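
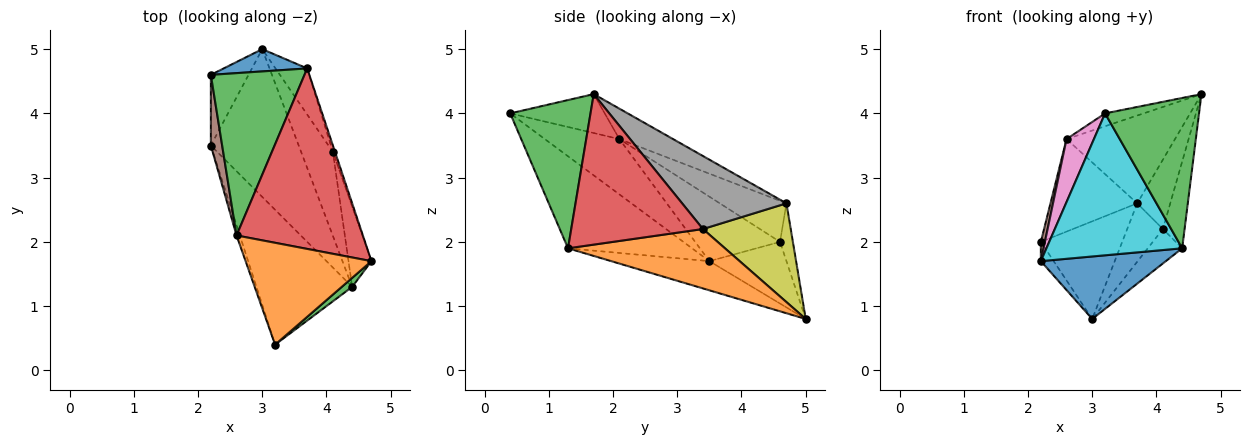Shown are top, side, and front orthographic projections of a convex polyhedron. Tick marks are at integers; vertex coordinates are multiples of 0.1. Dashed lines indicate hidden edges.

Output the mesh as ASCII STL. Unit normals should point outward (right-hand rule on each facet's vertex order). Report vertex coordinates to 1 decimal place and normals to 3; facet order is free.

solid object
 facet normal -0.152 0.964 0.220
  outer loop
   vertex 3.7 4.7 2.6
   vertex 3.0 5.0 0.8
   vertex 2.2 4.6 2.0
  endloop
 endfacet
 facet normal -0.293 0.120 0.948
  outer loop
   vertex 2.6 2.1 3.6
   vertex 3.2 0.4 4.0
   vertex 4.7 1.7 4.3
  endloop
 endfacet
 facet normal -0.356 0.463 0.812
  outer loop
   vertex 2.6 2.1 3.6
   vertex 3.7 4.7 2.6
   vertex 2.2 4.6 2.0
  endloop
 endfacet
 facet normal -0.212 0.428 0.879
  outer loop
   vertex 2.6 2.1 3.6
   vertex 4.7 1.7 4.3
   vertex 3.7 4.7 2.6
  endloop
 endfacet
 facet normal -0.845 0.141 -0.516
  outer loop
   vertex 2.2 3.5 1.7
   vertex 2.2 4.6 2.0
   vertex 3.0 5.0 0.8
  endloop
 endfacet
 facet normal -0.984 -0.047 0.172
  outer loop
   vertex 2.2 3.5 1.7
   vertex 2.6 2.1 3.6
   vertex 2.2 4.6 2.0
  endloop
 endfacet
 facet normal -0.937 -0.344 -0.056
  outer loop
   vertex 2.2 3.5 1.7
   vertex 3.2 0.4 4.0
   vertex 2.6 2.1 3.6
  endloop
 endfacet
 facet normal 0.953 0.302 -0.028
  outer loop
   vertex 4.1 3.4 2.2
   vertex 3.7 4.7 2.6
   vertex 4.7 1.7 4.3
  endloop
 endfacet
 facet normal 0.888 0.361 -0.285
  outer loop
   vertex 4.1 3.4 2.2
   vertex 3.0 5.0 0.8
   vertex 3.7 4.7 2.6
  endloop
 endfacet
 facet normal -0.552 -0.604 -0.574
  outer loop
   vertex 4.4 1.3 1.9
   vertex 3.2 0.4 4.0
   vertex 2.2 3.5 1.7
  endloop
 endfacet
 facet normal -0.292 -0.372 -0.881
  outer loop
   vertex 4.4 1.3 1.9
   vertex 2.2 3.5 1.7
   vertex 3.0 5.0 0.8
  endloop
 endfacet
 facet normal 0.866 0.190 -0.463
  outer loop
   vertex 4.4 1.3 1.9
   vertex 3.0 5.0 0.8
   vertex 4.1 3.4 2.2
  endloop
 endfacet
 facet normal 0.649 -0.759 0.045
  outer loop
   vertex 4.4 1.3 1.9
   vertex 4.7 1.7 4.3
   vertex 3.2 0.4 4.0
  endloop
 endfacet
 facet normal 0.976 0.161 -0.149
  outer loop
   vertex 4.4 1.3 1.9
   vertex 4.1 3.4 2.2
   vertex 4.7 1.7 4.3
  endloop
 endfacet
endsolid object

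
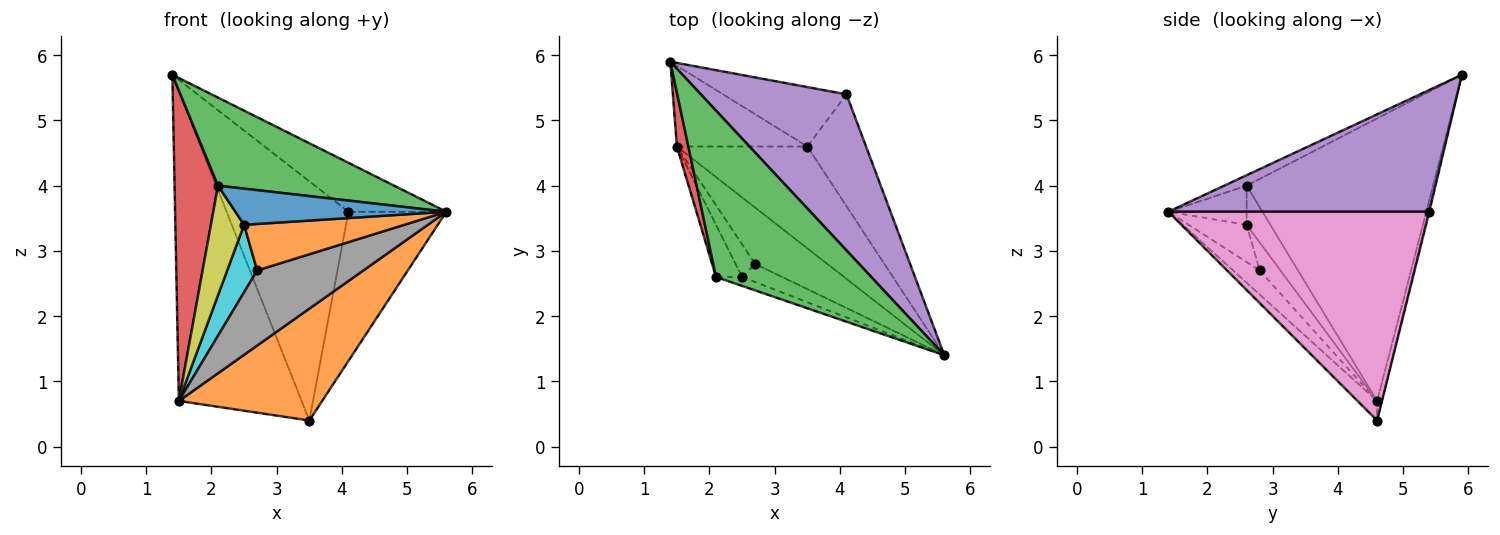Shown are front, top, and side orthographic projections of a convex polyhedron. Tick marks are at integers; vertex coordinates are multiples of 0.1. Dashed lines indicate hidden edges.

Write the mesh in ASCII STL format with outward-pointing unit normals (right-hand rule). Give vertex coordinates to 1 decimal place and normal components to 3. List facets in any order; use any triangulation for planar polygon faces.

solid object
 facet normal -0.038 0.967 -0.252
  outer loop
   vertex 1.5 4.6 0.7
   vertex 1.4 5.9 5.7
   vertex 3.5 4.6 0.4
  endloop
 endfacet
 facet normal -0.100 -0.736 -0.670
  outer loop
   vertex 1.5 4.6 0.7
   vertex 3.5 4.6 0.4
   vertex 5.6 1.4 3.6
  endloop
 endfacet
 facet normal -0.059 -0.467 0.882
  outer loop
   vertex 2.1 2.6 4.0
   vertex 5.6 1.4 3.6
   vertex 1.4 5.9 5.7
  endloop
 endfacet
 facet normal -0.973 -0.227 0.039
  outer loop
   vertex 2.1 2.6 4.0
   vertex 1.4 5.9 5.7
   vertex 1.5 4.6 0.7
  endloop
 endfacet
 facet normal 0.624 0.234 0.746
  outer loop
   vertex 4.1 5.4 3.6
   vertex 1.4 5.9 5.7
   vertex 5.6 1.4 3.6
  endloop
 endfacet
 facet normal -0.008 0.970 -0.241
  outer loop
   vertex 4.1 5.4 3.6
   vertex 3.5 4.6 0.4
   vertex 1.4 5.9 5.7
  endloop
 endfacet
 facet normal 0.905 0.340 -0.255
  outer loop
   vertex 4.1 5.4 3.6
   vertex 5.6 1.4 3.6
   vertex 3.5 4.6 0.4
  endloop
 endfacet
 facet normal -0.196 -0.784 -0.588
  outer loop
   vertex 2.7 2.8 2.7
   vertex 1.5 4.6 0.7
   vertex 5.6 1.4 3.6
  endloop
 endfacet
 facet normal -0.542 -0.759 -0.361
  outer loop
   vertex 2.5 2.6 3.4
   vertex 2.1 2.6 4.0
   vertex 1.5 4.6 0.7
  endloop
 endfacet
 facet normal -0.530 -0.764 -0.369
  outer loop
   vertex 2.5 2.6 3.4
   vertex 1.5 4.6 0.7
   vertex 2.7 2.8 2.7
  endloop
 endfacet
 facet normal -0.339 -0.913 -0.226
  outer loop
   vertex 2.5 2.6 3.4
   vertex 5.6 1.4 3.6
   vertex 2.1 2.6 4.0
  endloop
 endfacet
 facet normal -0.320 -0.883 -0.344
  outer loop
   vertex 2.5 2.6 3.4
   vertex 2.7 2.8 2.7
   vertex 5.6 1.4 3.6
  endloop
 endfacet
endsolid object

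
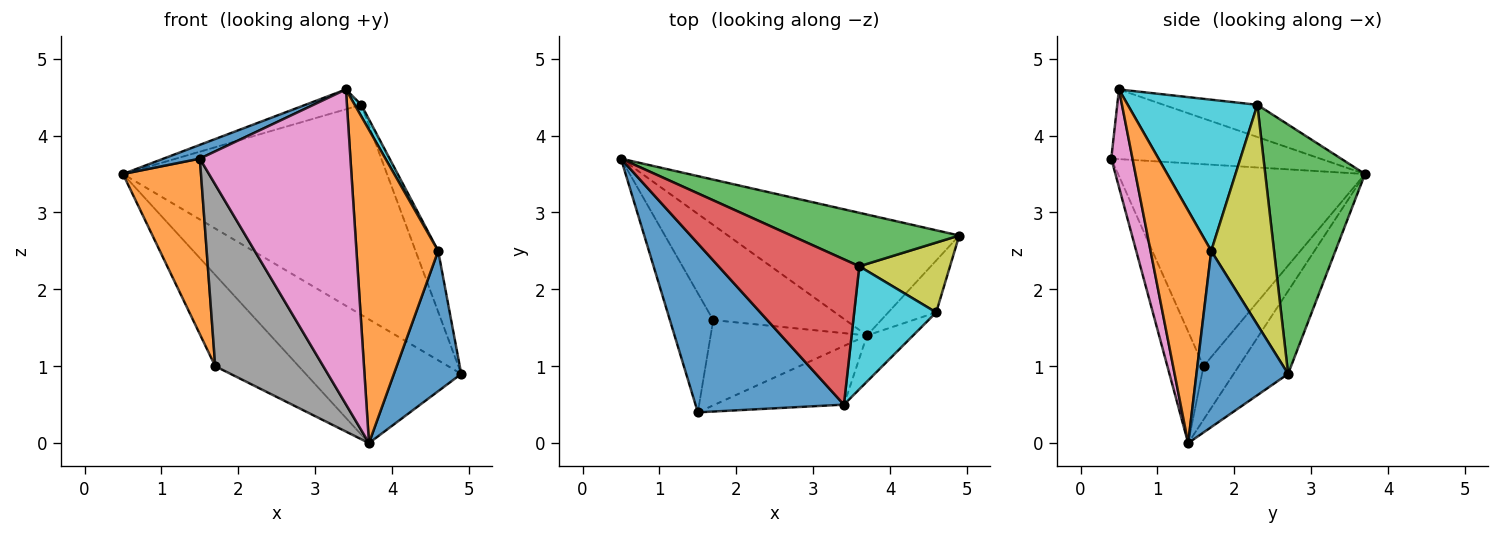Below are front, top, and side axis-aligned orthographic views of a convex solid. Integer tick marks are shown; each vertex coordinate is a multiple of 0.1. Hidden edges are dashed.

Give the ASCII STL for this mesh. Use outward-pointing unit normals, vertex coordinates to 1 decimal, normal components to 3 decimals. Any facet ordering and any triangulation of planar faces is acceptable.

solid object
 facet normal -0.424 -0.074 0.903
  outer loop
   vertex 3.4 0.5 4.6
   vertex 0.5 3.7 3.5
   vertex 1.5 0.4 3.7
  endloop
 endfacet
 facet normal -0.934 -0.295 -0.200
  outer loop
   vertex 1.7 1.6 1.0
   vertex 1.5 0.4 3.7
   vertex 0.5 3.7 3.5
  endloop
 endfacet
 facet normal 0.344 0.910 0.232
  outer loop
   vertex 3.6 2.3 4.4
   vertex 4.9 2.7 0.9
   vertex 0.5 3.7 3.5
  endloop
 endfacet
 facet normal -0.221 0.132 0.966
  outer loop
   vertex 3.6 2.3 4.4
   vertex 0.5 3.7 3.5
   vertex 3.4 0.5 4.6
  endloop
 endfacet
 facet normal -0.243 0.694 -0.678
  outer loop
   vertex 3.7 1.4 0.0
   vertex 0.5 3.7 3.5
   vertex 4.9 2.7 0.9
  endloop
 endfacet
 facet normal -0.280 0.665 -0.693
  outer loop
   vertex 3.7 1.4 0.0
   vertex 1.7 1.6 1.0
   vertex 0.5 3.7 3.5
  endloop
 endfacet
 facet normal 0.137 -0.974 -0.182
  outer loop
   vertex 3.7 1.4 0.0
   vertex 3.4 0.5 4.6
   vertex 1.5 0.4 3.7
  endloop
 endfacet
 facet normal -0.290 -0.866 -0.407
  outer loop
   vertex 3.7 1.4 0.0
   vertex 1.5 0.4 3.7
   vertex 1.7 1.6 1.0
  endloop
 endfacet
 facet normal 0.877 0.316 0.362
  outer loop
   vertex 4.6 1.7 2.5
   vertex 4.9 2.7 0.9
   vertex 3.6 2.3 4.4
  endloop
 endfacet
 facet normal 0.878 -0.045 0.476
  outer loop
   vertex 4.6 1.7 2.5
   vertex 3.6 2.3 4.4
   vertex 3.4 0.5 4.6
  endloop
 endfacet
 facet normal 0.787 -0.578 -0.214
  outer loop
   vertex 4.6 1.7 2.5
   vertex 3.7 1.4 0.0
   vertex 4.9 2.7 0.9
  endloop
 endfacet
 facet normal 0.592 -0.797 -0.117
  outer loop
   vertex 4.6 1.7 2.5
   vertex 3.4 0.5 4.6
   vertex 3.7 1.4 0.0
  endloop
 endfacet
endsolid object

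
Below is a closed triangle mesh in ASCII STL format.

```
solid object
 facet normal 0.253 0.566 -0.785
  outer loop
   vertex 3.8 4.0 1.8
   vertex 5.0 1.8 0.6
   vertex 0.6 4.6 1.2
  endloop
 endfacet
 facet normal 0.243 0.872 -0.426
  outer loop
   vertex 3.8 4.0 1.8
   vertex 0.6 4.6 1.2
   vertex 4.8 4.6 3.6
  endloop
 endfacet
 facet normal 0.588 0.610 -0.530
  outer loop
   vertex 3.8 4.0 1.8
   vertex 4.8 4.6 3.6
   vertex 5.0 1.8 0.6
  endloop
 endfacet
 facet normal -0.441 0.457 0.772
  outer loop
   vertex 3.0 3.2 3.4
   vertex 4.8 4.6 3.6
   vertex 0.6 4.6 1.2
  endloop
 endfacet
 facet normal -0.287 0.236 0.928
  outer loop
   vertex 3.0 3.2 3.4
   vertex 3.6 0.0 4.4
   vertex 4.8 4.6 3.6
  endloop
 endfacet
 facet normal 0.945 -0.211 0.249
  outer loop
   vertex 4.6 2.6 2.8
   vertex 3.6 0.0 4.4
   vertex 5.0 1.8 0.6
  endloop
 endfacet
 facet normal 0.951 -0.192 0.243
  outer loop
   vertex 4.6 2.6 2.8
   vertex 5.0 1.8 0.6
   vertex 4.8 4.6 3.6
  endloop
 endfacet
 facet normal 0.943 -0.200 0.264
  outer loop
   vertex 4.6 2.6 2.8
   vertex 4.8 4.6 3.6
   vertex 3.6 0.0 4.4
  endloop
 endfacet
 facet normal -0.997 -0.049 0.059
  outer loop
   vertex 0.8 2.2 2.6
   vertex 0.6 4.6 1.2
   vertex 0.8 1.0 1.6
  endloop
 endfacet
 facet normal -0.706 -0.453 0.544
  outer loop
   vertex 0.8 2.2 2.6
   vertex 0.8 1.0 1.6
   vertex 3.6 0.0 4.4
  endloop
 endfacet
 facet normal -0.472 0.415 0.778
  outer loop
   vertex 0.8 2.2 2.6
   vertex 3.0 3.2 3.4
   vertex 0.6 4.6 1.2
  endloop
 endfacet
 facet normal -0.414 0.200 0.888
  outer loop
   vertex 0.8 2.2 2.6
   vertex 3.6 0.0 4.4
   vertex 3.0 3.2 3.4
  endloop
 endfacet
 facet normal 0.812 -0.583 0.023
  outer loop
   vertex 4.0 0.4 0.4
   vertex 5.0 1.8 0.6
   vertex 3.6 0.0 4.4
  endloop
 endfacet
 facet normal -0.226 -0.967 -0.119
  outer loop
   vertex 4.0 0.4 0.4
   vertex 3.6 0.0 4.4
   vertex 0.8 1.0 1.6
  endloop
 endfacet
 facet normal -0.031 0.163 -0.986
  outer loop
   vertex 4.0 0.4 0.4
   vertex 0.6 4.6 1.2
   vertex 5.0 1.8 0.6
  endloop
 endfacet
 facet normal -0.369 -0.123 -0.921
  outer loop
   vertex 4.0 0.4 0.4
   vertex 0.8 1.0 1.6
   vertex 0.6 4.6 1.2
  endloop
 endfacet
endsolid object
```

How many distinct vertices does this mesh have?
10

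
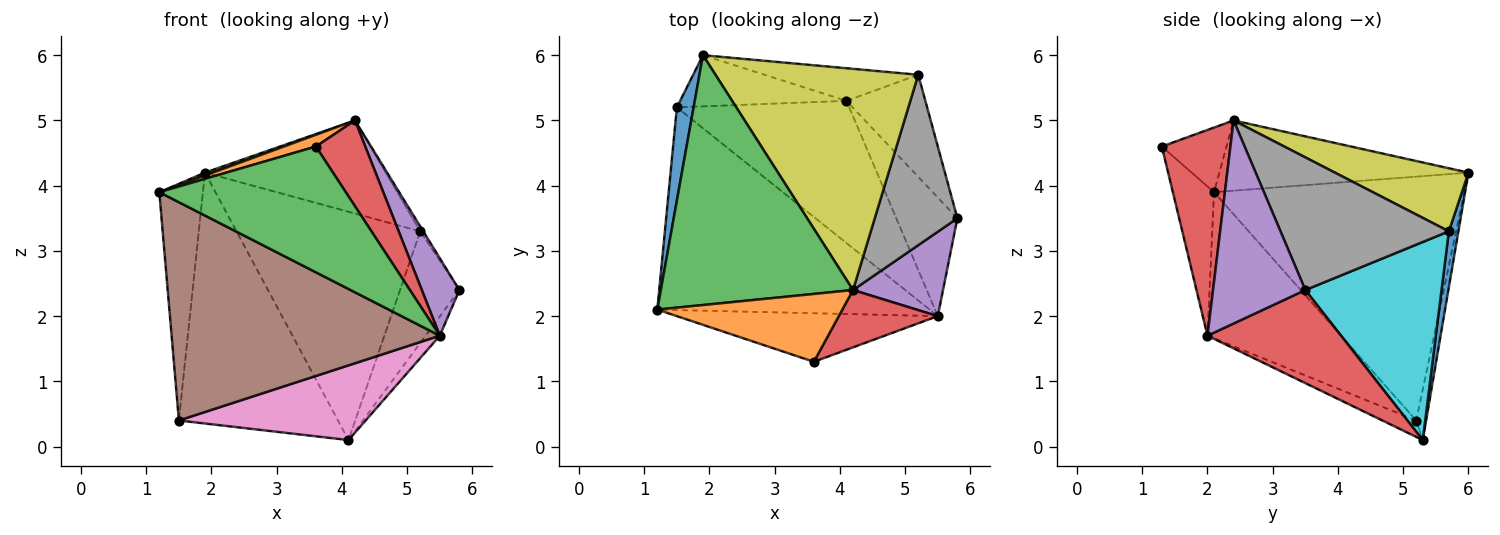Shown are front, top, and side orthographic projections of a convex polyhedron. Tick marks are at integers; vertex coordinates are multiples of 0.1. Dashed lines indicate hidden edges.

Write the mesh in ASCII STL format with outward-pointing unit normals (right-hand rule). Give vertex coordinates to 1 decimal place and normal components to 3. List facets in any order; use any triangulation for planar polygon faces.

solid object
 facet normal -0.983 0.171 0.067
  outer loop
   vertex 1.5 5.2 0.4
   vertex 1.2 2.1 3.9
   vertex 1.9 6.0 4.2
  endloop
 endfacet
 facet normal -0.061 0.978 -0.200
  outer loop
   vertex 1.5 5.2 0.4
   vertex 1.9 6.0 4.2
   vertex 4.1 5.3 0.1
  endloop
 endfacet
 facet normal -0.343 -0.011 0.939
  outer loop
   vertex 4.2 2.4 5.0
   vertex 1.9 6.0 4.2
   vertex 1.2 2.1 3.9
  endloop
 endfacet
 facet normal 0.833 0.088 -0.546
  outer loop
   vertex 5.5 2.0 1.7
   vertex 4.1 5.3 0.1
   vertex 5.8 3.5 2.4
  endloop
 endfacet
 facet normal 0.857 -0.349 0.380
  outer loop
   vertex 5.5 2.0 1.7
   vertex 5.8 3.5 2.4
   vertex 4.2 2.4 5.0
  endloop
 endfacet
 facet normal -0.343 -0.688 -0.639
  outer loop
   vertex 5.5 2.0 1.7
   vertex 1.2 2.1 3.9
   vertex 1.5 5.2 0.4
  endloop
 endfacet
 facet normal -0.084 -0.463 -0.882
  outer loop
   vertex 5.5 2.0 1.7
   vertex 1.5 5.2 0.4
   vertex 4.1 5.3 0.1
  endloop
 endfacet
 facet normal 0.849 0.015 0.529
  outer loop
   vertex 5.2 5.7 3.3
   vertex 4.2 2.4 5.0
   vertex 5.8 3.5 2.4
  endloop
 endfacet
 facet normal 0.276 0.373 0.886
  outer loop
   vertex 5.2 5.7 3.3
   vertex 1.9 6.0 4.2
   vertex 4.2 2.4 5.0
  endloop
 endfacet
 facet normal 0.861 0.375 -0.343
  outer loop
   vertex 5.2 5.7 3.3
   vertex 5.8 3.5 2.4
   vertex 4.1 5.3 0.1
  endloop
 endfacet
 facet normal 0.051 0.989 -0.141
  outer loop
   vertex 5.2 5.7 3.3
   vertex 4.1 5.3 0.1
   vertex 1.9 6.0 4.2
  endloop
 endfacet
 facet normal -0.325 -0.161 0.932
  outer loop
   vertex 3.6 1.3 4.6
   vertex 4.2 2.4 5.0
   vertex 1.2 2.1 3.9
  endloop
 endfacet
 facet normal -0.202 -0.914 -0.353
  outer loop
   vertex 3.6 1.3 4.6
   vertex 1.2 2.1 3.9
   vertex 5.5 2.0 1.7
  endloop
 endfacet
 facet normal 0.756 -0.545 0.364
  outer loop
   vertex 3.6 1.3 4.6
   vertex 5.5 2.0 1.7
   vertex 4.2 2.4 5.0
  endloop
 endfacet
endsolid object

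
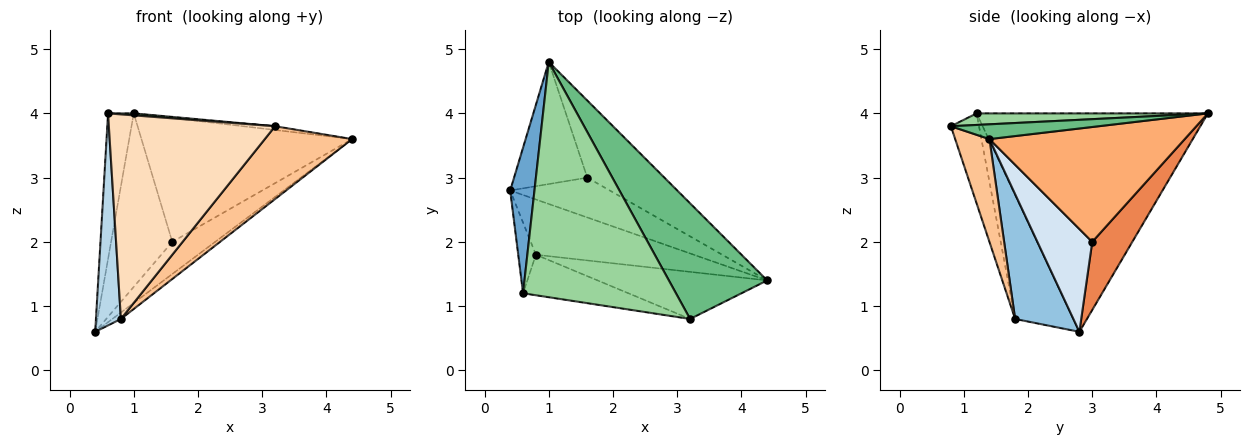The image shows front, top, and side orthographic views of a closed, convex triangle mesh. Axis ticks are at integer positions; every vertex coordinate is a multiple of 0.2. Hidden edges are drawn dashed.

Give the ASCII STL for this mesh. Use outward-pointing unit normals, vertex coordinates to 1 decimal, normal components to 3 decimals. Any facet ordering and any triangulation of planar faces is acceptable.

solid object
 facet normal -0.988 0.110 0.110
  outer loop
   vertex 0.6 1.2 4.0
   vertex 1.0 4.8 4.0
   vertex 0.4 2.8 0.6
  endloop
 endfacet
 facet normal 0.618 0.091 -0.781
  outer loop
   vertex 0.8 1.8 0.8
   vertex 0.4 2.8 0.6
   vertex 4.4 1.4 3.6
  endloop
 endfacet
 facet normal -0.911 -0.391 -0.130
  outer loop
   vertex 0.8 1.8 0.8
   vertex 0.6 1.2 4.0
   vertex 0.4 2.8 0.6
  endloop
 endfacet
 facet normal 0.626 0.489 -0.607
  outer loop
   vertex 1.6 3.0 2.0
   vertex 4.4 1.4 3.6
   vertex 0.4 2.8 0.6
  endloop
 endfacet
 facet normal 0.472 0.721 -0.507
  outer loop
   vertex 1.6 3.0 2.0
   vertex 0.4 2.8 0.6
   vertex 1.0 4.8 4.0
  endloop
 endfacet
 facet normal 0.618 0.667 -0.415
  outer loop
   vertex 1.6 3.0 2.0
   vertex 1.0 4.8 4.0
   vertex 4.4 1.4 3.6
  endloop
 endfacet
 facet normal 0.313 -0.797 -0.516
  outer loop
   vertex 3.2 0.8 3.8
   vertex 0.8 1.8 0.8
   vertex 4.4 1.4 3.6
  endloop
 endfacet
 facet normal -0.164 -0.968 -0.192
  outer loop
   vertex 3.2 0.8 3.8
   vertex 0.6 1.2 4.0
   vertex 0.8 1.8 0.8
  endloop
 endfacet
 facet normal 0.149 0.032 0.988
  outer loop
   vertex 3.2 0.8 3.8
   vertex 4.4 1.4 3.6
   vertex 1.0 4.8 4.0
  endloop
 endfacet
 facet normal 0.075 -0.008 0.997
  outer loop
   vertex 3.2 0.8 3.8
   vertex 1.0 4.8 4.0
   vertex 0.6 1.2 4.0
  endloop
 endfacet
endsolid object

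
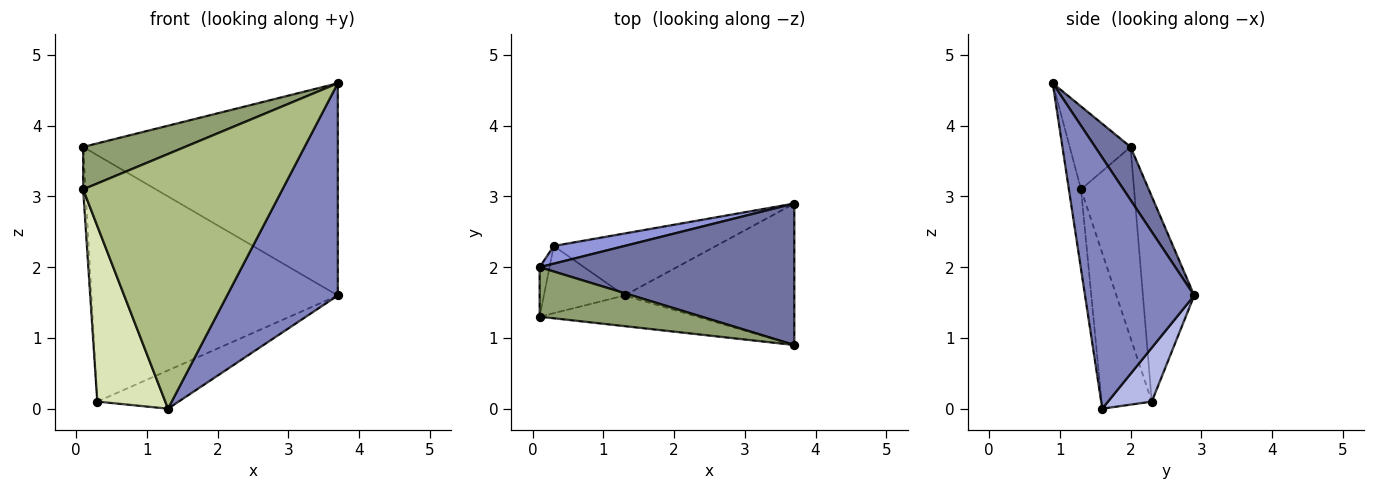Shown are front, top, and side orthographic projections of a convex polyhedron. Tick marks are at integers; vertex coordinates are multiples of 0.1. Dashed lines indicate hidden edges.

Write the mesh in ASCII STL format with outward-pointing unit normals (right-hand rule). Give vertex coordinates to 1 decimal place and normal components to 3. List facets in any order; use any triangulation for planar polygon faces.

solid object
 facet normal 0.115 0.827 0.551
  outer loop
   vertex 3.7 2.9 1.6
   vertex 0.1 2.0 3.7
   vertex 3.7 0.9 4.6
  endloop
 endfacet
 facet normal 0.634 -0.643 -0.429
  outer loop
   vertex 1.3 1.6 0.0
   vertex 3.7 2.9 1.6
   vertex 3.7 0.9 4.6
  endloop
 endfacet
 facet normal -0.203 0.977 0.070
  outer loop
   vertex 0.3 2.3 0.1
   vertex 0.1 2.0 3.7
   vertex 3.7 2.9 1.6
  endloop
 endfacet
 facet normal 0.272 0.506 -0.819
  outer loop
   vertex 0.3 2.3 0.1
   vertex 3.7 2.9 1.6
   vertex 1.3 1.6 0.0
  endloop
 endfacet
 facet normal -0.362 -0.607 0.708
  outer loop
   vertex 0.1 1.3 3.1
   vertex 3.7 0.9 4.6
   vertex 0.1 2.0 3.7
  endloop
 endfacet
 facet normal -0.060 -0.991 -0.119
  outer loop
   vertex 0.1 1.3 3.1
   vertex 1.3 1.6 0.0
   vertex 3.7 0.9 4.6
  endloop
 endfacet
 facet normal -0.998 0.044 -0.052
  outer loop
   vertex 0.1 1.3 3.1
   vertex 0.1 2.0 3.7
   vertex 0.3 2.3 0.1
  endloop
 endfacet
 facet normal -0.568 -0.769 -0.294
  outer loop
   vertex 0.1 1.3 3.1
   vertex 0.3 2.3 0.1
   vertex 1.3 1.6 0.0
  endloop
 endfacet
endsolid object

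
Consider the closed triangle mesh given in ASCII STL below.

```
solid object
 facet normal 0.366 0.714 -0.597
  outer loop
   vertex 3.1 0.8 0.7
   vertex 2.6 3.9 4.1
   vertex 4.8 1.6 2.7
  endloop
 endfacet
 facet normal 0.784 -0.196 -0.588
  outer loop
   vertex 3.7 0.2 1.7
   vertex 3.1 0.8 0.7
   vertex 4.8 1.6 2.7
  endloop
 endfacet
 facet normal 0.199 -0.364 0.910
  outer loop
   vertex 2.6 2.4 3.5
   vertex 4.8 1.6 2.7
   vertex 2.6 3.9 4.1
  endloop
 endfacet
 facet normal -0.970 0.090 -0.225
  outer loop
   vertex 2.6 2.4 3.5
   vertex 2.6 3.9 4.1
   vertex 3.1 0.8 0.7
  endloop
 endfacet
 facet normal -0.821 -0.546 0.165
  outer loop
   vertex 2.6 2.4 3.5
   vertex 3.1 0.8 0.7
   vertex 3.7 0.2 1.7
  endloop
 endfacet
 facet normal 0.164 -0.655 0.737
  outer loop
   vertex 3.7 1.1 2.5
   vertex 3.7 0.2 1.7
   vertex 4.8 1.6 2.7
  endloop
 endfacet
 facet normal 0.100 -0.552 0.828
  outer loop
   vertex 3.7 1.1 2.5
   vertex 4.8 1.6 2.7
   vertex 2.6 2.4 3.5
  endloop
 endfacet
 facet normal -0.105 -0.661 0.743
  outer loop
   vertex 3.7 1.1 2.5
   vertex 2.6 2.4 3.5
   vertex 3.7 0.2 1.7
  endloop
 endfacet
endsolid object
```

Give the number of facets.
8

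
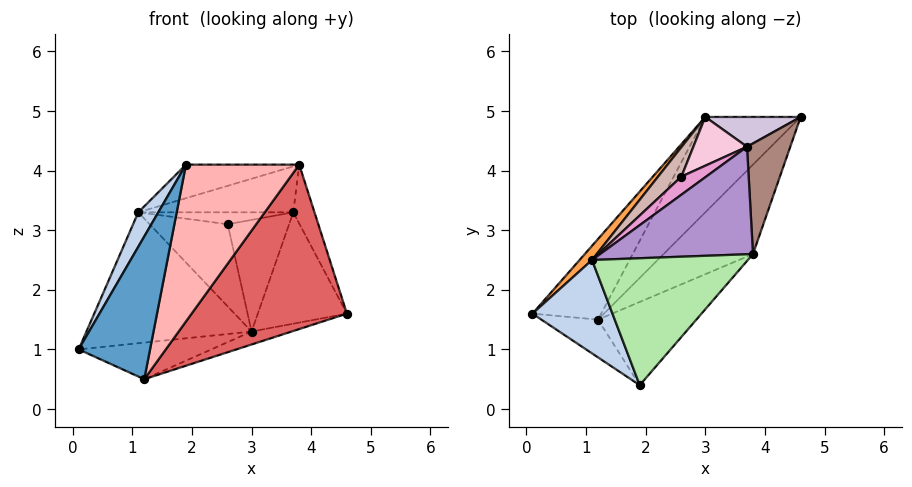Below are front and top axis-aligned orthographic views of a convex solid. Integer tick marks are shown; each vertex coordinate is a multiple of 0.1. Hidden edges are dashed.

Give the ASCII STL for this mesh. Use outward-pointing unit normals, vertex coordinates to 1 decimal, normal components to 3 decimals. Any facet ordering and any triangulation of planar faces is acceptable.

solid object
 facet normal -0.200 -0.947 -0.251
  outer loop
   vertex 1.2 1.5 0.5
   vertex 1.9 0.4 4.1
   vertex 0.1 1.6 1.0
  endloop
 endfacet
 facet normal -0.879 -0.165 0.447
  outer loop
   vertex 1.1 2.5 3.3
   vertex 0.1 1.6 1.0
   vertex 1.9 0.4 4.1
  endloop
 endfacet
 facet normal -0.752 0.655 0.071
  outer loop
   vertex 3.0 4.9 1.3
   vertex 0.1 1.6 1.0
   vertex 1.1 2.5 3.3
  endloop
 endfacet
 facet normal -0.352 0.387 -0.852
  outer loop
   vertex 3.0 4.9 1.3
   vertex 1.2 1.5 0.5
   vertex 0.1 1.6 1.0
  endloop
 endfacet
 facet normal 0.183 0.133 -0.974
  outer loop
   vertex 3.0 4.9 1.3
   vertex 4.6 4.9 1.6
   vertex 1.2 1.5 0.5
  endloop
 endfacet
 facet normal -0.284 0.245 0.927
  outer loop
   vertex 3.8 2.6 4.1
   vertex 1.1 2.5 3.3
   vertex 1.9 0.4 4.1
  endloop
 endfacet
 facet normal 0.719 -0.611 -0.332
  outer loop
   vertex 3.8 2.6 4.1
   vertex 1.2 1.5 0.5
   vertex 4.6 4.9 1.6
  endloop
 endfacet
 facet normal 0.715 -0.618 -0.328
  outer loop
   vertex 3.8 2.6 4.1
   vertex 1.9 0.4 4.1
   vertex 1.2 1.5 0.5
  endloop
 endfacet
 facet normal -0.276 0.378 0.884
  outer loop
   vertex 3.7 4.4 3.3
   vertex 1.1 2.5 3.3
   vertex 3.8 2.6 4.1
  endloop
 endfacet
 facet normal -0.048 0.965 0.258
  outer loop
   vertex 3.7 4.4 3.3
   vertex 4.6 4.9 1.6
   vertex 3.0 4.9 1.3
  endloop
 endfacet
 facet normal 0.815 0.273 0.512
  outer loop
   vertex 3.7 4.4 3.3
   vertex 3.8 2.6 4.1
   vertex 4.6 4.9 1.6
  endloop
 endfacet
 facet normal -0.640 0.723 0.259
  outer loop
   vertex 2.6 3.9 3.1
   vertex 3.0 4.9 1.3
   vertex 1.1 2.5 3.3
  endloop
 endfacet
 facet normal -0.373 0.510 0.775
  outer loop
   vertex 2.6 3.9 3.1
   vertex 1.1 2.5 3.3
   vertex 3.7 4.4 3.3
  endloop
 endfacet
 facet normal -0.440 0.823 0.360
  outer loop
   vertex 2.6 3.9 3.1
   vertex 3.7 4.4 3.3
   vertex 3.0 4.9 1.3
  endloop
 endfacet
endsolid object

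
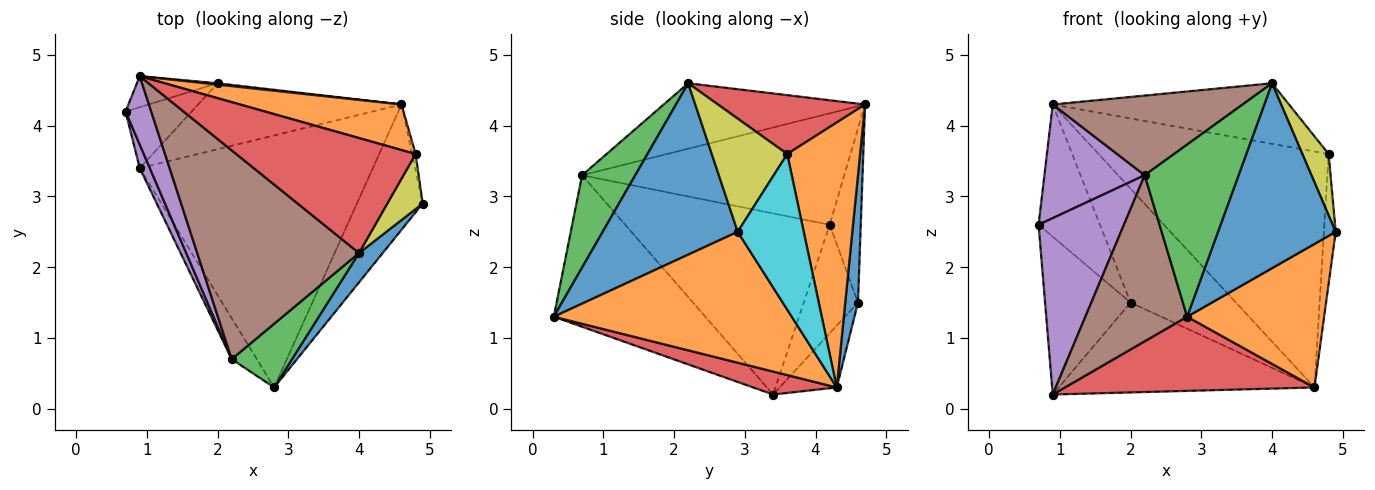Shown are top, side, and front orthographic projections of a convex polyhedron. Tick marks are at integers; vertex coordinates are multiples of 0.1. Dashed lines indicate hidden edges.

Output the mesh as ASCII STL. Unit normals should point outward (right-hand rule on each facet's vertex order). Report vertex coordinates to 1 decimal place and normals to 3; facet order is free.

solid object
 facet normal 0.750 -0.653 0.104
  outer loop
   vertex 4.0 2.2 4.6
   vertex 2.8 0.3 1.3
   vertex 4.9 2.9 2.5
  endloop
 endfacet
 facet normal 0.795 -0.457 -0.399
  outer loop
   vertex 4.6 4.3 0.3
   vertex 4.9 2.9 2.5
   vertex 2.8 0.3 1.3
  endloop
 endfacet
 facet normal 0.469 -0.828 0.306
  outer loop
   vertex 2.2 0.7 3.3
   vertex 2.8 0.3 1.3
   vertex 4.0 2.2 4.6
  endloop
 endfacet
 facet normal 0.094 -0.281 -0.955
  outer loop
   vertex 0.9 3.4 0.2
   vertex 4.6 4.3 0.3
   vertex 2.8 0.3 1.3
  endloop
 endfacet
 facet normal -0.922 -0.385 0.051
  outer loop
   vertex 0.9 3.4 0.2
   vertex 2.2 0.7 3.3
   vertex 0.7 4.2 2.6
  endloop
 endfacet
 facet normal -0.822 -0.552 -0.136
  outer loop
   vertex 0.9 3.4 0.2
   vertex 2.8 0.3 1.3
   vertex 2.2 0.7 3.3
  endloop
 endfacet
 facet normal -0.509 0.803 -0.310
  outer loop
   vertex 2.0 4.6 1.5
   vertex 0.9 3.4 0.2
   vertex 0.7 4.2 2.6
  endloop
 endfacet
 facet normal -0.177 0.793 -0.582
  outer loop
   vertex 2.0 4.6 1.5
   vertex 4.6 4.3 0.3
   vertex 0.9 3.4 0.2
  endloop
 endfacet
 facet normal 0.906 -0.315 0.283
  outer loop
   vertex 4.8 3.6 3.6
   vertex 4.0 2.2 4.6
   vertex 4.9 2.9 2.5
  endloop
 endfacet
 facet normal 0.984 0.176 -0.022
  outer loop
   vertex 4.8 3.6 3.6
   vertex 4.9 2.9 2.5
   vertex 4.6 4.3 0.3
  endloop
 endfacet
 facet normal 0.120 0.993 0.012
  outer loop
   vertex 0.9 4.7 4.3
   vertex 4.6 4.3 0.3
   vertex 2.0 4.6 1.5
  endloop
 endfacet
 facet normal 0.297 0.938 0.181
  outer loop
   vertex 0.9 4.7 4.3
   vertex 4.8 3.6 3.6
   vertex 4.6 4.3 0.3
  endloop
 endfacet
 facet normal -0.442 0.873 -0.205
  outer loop
   vertex 0.9 4.7 4.3
   vertex 2.0 4.6 1.5
   vertex 0.7 4.2 2.6
  endloop
 endfacet
 facet normal 0.279 0.448 0.850
  outer loop
   vertex 0.9 4.7 4.3
   vertex 4.0 2.2 4.6
   vertex 4.8 3.6 3.6
  endloop
 endfacet
 facet normal -0.913 -0.349 0.210
  outer loop
   vertex 0.9 4.7 4.3
   vertex 0.7 4.2 2.6
   vertex 2.2 0.7 3.3
  endloop
 endfacet
 facet normal -0.353 -0.333 0.874
  outer loop
   vertex 0.9 4.7 4.3
   vertex 2.2 0.7 3.3
   vertex 4.0 2.2 4.6
  endloop
 endfacet
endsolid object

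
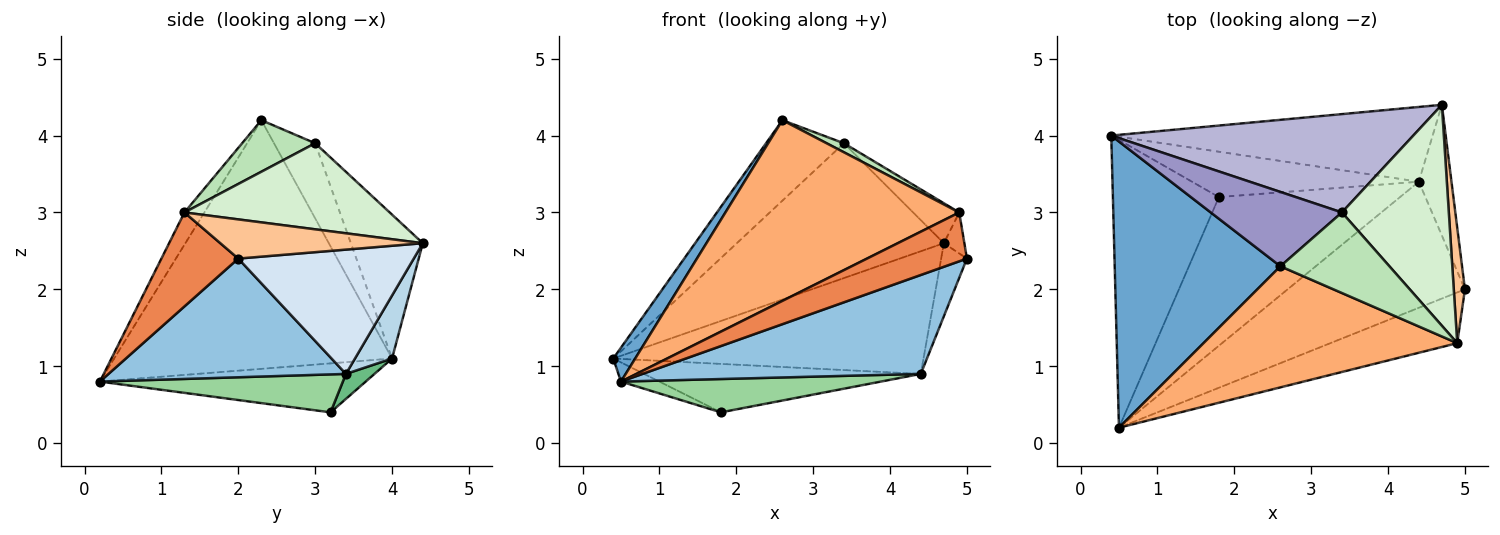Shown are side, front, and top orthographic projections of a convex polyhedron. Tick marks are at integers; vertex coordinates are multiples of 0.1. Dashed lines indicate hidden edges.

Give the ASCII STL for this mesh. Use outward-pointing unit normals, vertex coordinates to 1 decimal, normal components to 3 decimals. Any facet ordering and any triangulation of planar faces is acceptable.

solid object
 facet normal -0.830 -0.066 0.553
  outer loop
   vertex 2.6 2.3 4.2
   vertex 0.4 4.0 1.1
   vertex 0.5 0.2 0.8
  endloop
 endfacet
 facet normal 0.466 -0.546 -0.696
  outer loop
   vertex 4.4 3.4 0.9
   vertex 5.0 2.0 2.4
   vertex 0.5 0.2 0.8
  endloop
 endfacet
 facet normal 0.102 0.850 -0.518
  outer loop
   vertex 4.4 3.4 0.9
   vertex 0.4 4.0 1.1
   vertex 4.7 4.4 2.6
  endloop
 endfacet
 facet normal 0.958 0.141 -0.252
  outer loop
   vertex 4.4 3.4 0.9
   vertex 4.7 4.4 2.6
   vertex 5.0 2.0 2.4
  endloop
 endfacet
 facet normal 0.471 -0.612 -0.636
  outer loop
   vertex 4.9 1.3 3.0
   vertex 0.5 0.2 0.8
   vertex 5.0 2.0 2.4
  endloop
 endfacet
 facet normal -0.071 -0.829 0.555
  outer loop
   vertex 4.9 1.3 3.0
   vertex 2.6 2.3 4.2
   vertex 0.5 0.2 0.8
  endloop
 endfacet
 facet normal 0.957 0.097 0.273
  outer loop
   vertex 4.9 1.3 3.0
   vertex 5.0 2.0 2.4
   vertex 4.7 4.4 2.6
  endloop
 endfacet
 facet normal -0.419 0.061 -0.906
  outer loop
   vertex 1.8 3.2 0.4
   vertex 0.5 0.2 0.8
   vertex 0.4 4.0 1.1
  endloop
 endfacet
 facet normal 0.075 0.728 -0.682
  outer loop
   vertex 1.8 3.2 0.4
   vertex 0.4 4.0 1.1
   vertex 4.4 3.4 0.9
  endloop
 endfacet
 facet normal 0.200 -0.214 -0.956
  outer loop
   vertex 1.8 3.2 0.4
   vertex 4.4 3.4 0.9
   vertex 0.5 0.2 0.8
  endloop
 endfacet
 facet normal 0.425 -0.101 0.899
  outer loop
   vertex 3.4 3.0 3.9
   vertex 2.6 2.3 4.2
   vertex 4.9 1.3 3.0
  endloop
 endfacet
 facet normal 0.621 0.140 0.771
  outer loop
   vertex 3.4 3.0 3.9
   vertex 4.9 1.3 3.0
   vertex 4.7 4.4 2.6
  endloop
 endfacet
 facet normal -0.362 0.685 0.632
  outer loop
   vertex 3.4 3.0 3.9
   vertex 0.4 4.0 1.1
   vertex 2.6 2.3 4.2
  endloop
 endfacet
 facet normal -0.270 0.778 0.567
  outer loop
   vertex 3.4 3.0 3.9
   vertex 4.7 4.4 2.6
   vertex 0.4 4.0 1.1
  endloop
 endfacet
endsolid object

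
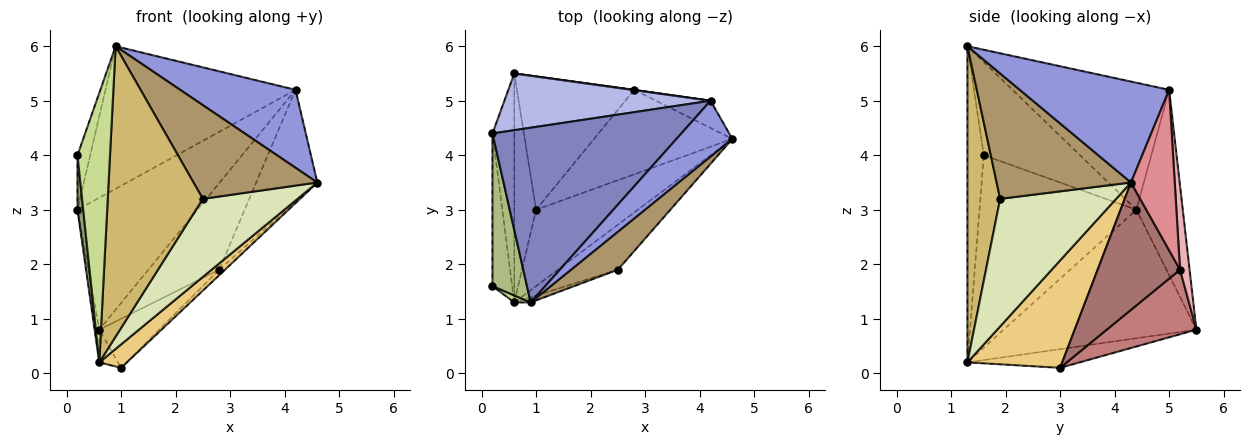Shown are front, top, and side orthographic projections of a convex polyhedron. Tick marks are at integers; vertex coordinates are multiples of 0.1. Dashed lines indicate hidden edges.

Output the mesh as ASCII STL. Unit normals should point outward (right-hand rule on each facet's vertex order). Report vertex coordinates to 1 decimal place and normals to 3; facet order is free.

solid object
 facet normal -0.986 0.024 -0.167
  outer loop
   vertex 0.6 5.5 0.8
   vertex 0.6 1.3 0.2
   vertex 0.2 4.4 3.0
  endloop
 endfacet
 facet normal -0.462 0.561 0.687
  outer loop
   vertex 4.2 5.0 5.2
   vertex 0.2 4.4 3.0
   vertex 0.9 1.3 6.0
  endloop
 endfacet
 facet normal 0.725 -0.560 0.401
  outer loop
   vertex 4.2 5.0 5.2
   vertex 0.9 1.3 6.0
   vertex 4.6 4.3 3.5
  endloop
 endfacet
 facet normal -0.335 0.866 0.372
  outer loop
   vertex 4.2 5.0 5.2
   vertex 0.6 5.5 0.8
   vertex 0.2 4.4 3.0
  endloop
 endfacet
 facet normal -0.994 -0.036 -0.102
  outer loop
   vertex 0.2 1.6 4.0
   vertex 0.2 4.4 3.0
   vertex 0.6 1.3 0.2
  endloop
 endfacet
 facet normal -0.931 0.123 0.344
  outer loop
   vertex 0.2 1.6 4.0
   vertex 0.9 1.3 6.0
   vertex 0.2 4.4 3.0
  endloop
 endfacet
 facet normal -0.449 -0.893 0.023
  outer loop
   vertex 0.2 1.6 4.0
   vertex 0.6 1.3 0.2
   vertex 0.9 1.3 6.0
  endloop
 endfacet
 facet normal 0.728 -0.594 -0.342
  outer loop
   vertex 2.5 1.9 3.2
   vertex 0.6 1.3 0.2
   vertex 4.6 4.3 3.5
  endloop
 endfacet
 facet normal 0.709 -0.653 0.265
  outer loop
   vertex 2.5 1.9 3.2
   vertex 4.6 4.3 3.5
   vertex 0.9 1.3 6.0
  endloop
 endfacet
 facet normal 0.325 -0.946 -0.017
  outer loop
   vertex 2.5 1.9 3.2
   vertex 0.9 1.3 6.0
   vertex 0.6 1.3 0.2
  endloop
 endfacet
 facet normal 0.710 -0.207 -0.673
  outer loop
   vertex 1.0 3.0 0.1
   vertex 4.6 4.3 3.5
   vertex 0.6 1.3 0.2
  endloop
 endfacet
 facet normal -0.647 0.108 -0.755
  outer loop
   vertex 1.0 3.0 0.1
   vertex 0.6 1.3 0.2
   vertex 0.6 5.5 0.8
  endloop
 endfacet
 facet normal 0.677 0.047 -0.735
  outer loop
   vertex 2.8 5.2 1.9
   vertex 4.6 4.3 3.5
   vertex 1.0 3.0 0.1
  endloop
 endfacet
 facet normal 0.459 0.307 -0.834
  outer loop
   vertex 2.8 5.2 1.9
   vertex 1.0 3.0 0.1
   vertex 0.6 5.5 0.8
  endloop
 endfacet
 facet normal 0.571 0.798 -0.194
  outer loop
   vertex 2.8 5.2 1.9
   vertex 4.2 5.0 5.2
   vertex 4.6 4.3 3.5
  endloop
 endfacet
 facet normal 0.133 0.991 0.003
  outer loop
   vertex 2.8 5.2 1.9
   vertex 0.6 5.5 0.8
   vertex 4.2 5.0 5.2
  endloop
 endfacet
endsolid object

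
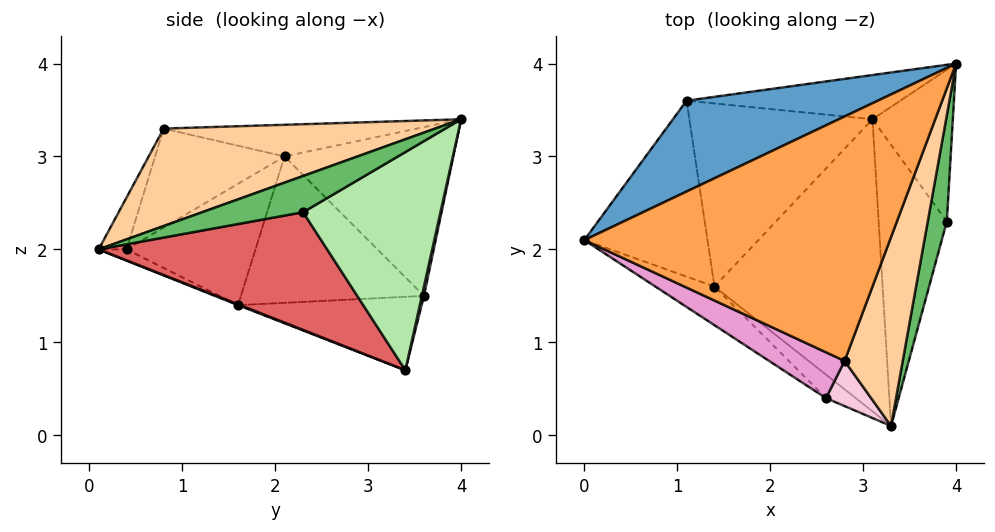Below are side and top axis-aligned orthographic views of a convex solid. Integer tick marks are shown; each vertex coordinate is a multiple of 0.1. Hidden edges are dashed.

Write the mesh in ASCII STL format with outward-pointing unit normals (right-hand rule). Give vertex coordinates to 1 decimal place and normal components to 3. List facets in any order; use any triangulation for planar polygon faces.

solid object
 facet normal -0.416 0.777 0.472
  outer loop
   vertex 1.1 3.6 1.5
   vertex 0.0 2.1 3.0
   vertex 4.0 4.0 3.4
  endloop
 endfacet
 facet normal 0.010 0.975 -0.220
  outer loop
   vertex 1.1 3.6 1.5
   vertex 4.0 4.0 3.4
   vertex 3.1 3.4 0.7
  endloop
 endfacet
 facet normal -0.103 0.008 0.995
  outer loop
   vertex 2.8 0.8 3.3
   vertex 4.0 4.0 3.4
   vertex 0.0 2.1 3.0
  endloop
 endfacet
 facet normal 0.814 -0.320 0.485
  outer loop
   vertex 2.8 0.8 3.3
   vertex 3.3 0.1 2.0
   vertex 4.0 4.0 3.4
  endloop
 endfacet
 facet normal 0.841 -0.310 0.443
  outer loop
   vertex 3.9 2.3 2.4
   vertex 4.0 4.0 3.4
   vertex 3.3 0.1 2.0
  endloop
 endfacet
 facet normal 0.928 0.147 -0.342
  outer loop
   vertex 3.9 2.3 2.4
   vertex 3.1 3.4 0.7
   vertex 4.0 4.0 3.4
  endloop
 endfacet
 facet normal 0.856 -0.143 -0.496
  outer loop
   vertex 3.9 2.3 2.4
   vertex 3.3 0.1 2.0
   vertex 3.1 3.4 0.7
  endloop
 endfacet
 facet normal 0.005 -0.366 -0.930
  outer loop
   vertex 1.4 1.6 1.4
   vertex 3.1 3.4 0.7
   vertex 3.3 0.1 2.0
  endloop
 endfacet
 facet normal -0.372 -0.009 -0.928
  outer loop
   vertex 1.4 1.6 1.4
   vertex 1.1 3.6 1.5
   vertex 3.1 3.4 0.7
  endloop
 endfacet
 facet normal -0.763 -0.082 -0.642
  outer loop
   vertex 1.4 1.6 1.4
   vertex 0.0 2.1 3.0
   vertex 1.1 3.6 1.5
  endloop
 endfacet
 facet normal -0.600 -0.745 -0.292
  outer loop
   vertex 2.6 0.4 2.0
   vertex 0.0 2.1 3.0
   vertex 1.4 1.6 1.4
  endloop
 endfacet
 facet normal -0.272 -0.634 -0.724
  outer loop
   vertex 2.6 0.4 2.0
   vertex 1.4 1.6 1.4
   vertex 3.3 0.1 2.0
  endloop
 endfacet
 facet normal -0.427 -0.844 0.325
  outer loop
   vertex 2.6 0.4 2.0
   vertex 2.8 0.8 3.3
   vertex 0.0 2.1 3.0
  endloop
 endfacet
 facet normal -0.373 -0.869 0.325
  outer loop
   vertex 2.6 0.4 2.0
   vertex 3.3 0.1 2.0
   vertex 2.8 0.8 3.3
  endloop
 endfacet
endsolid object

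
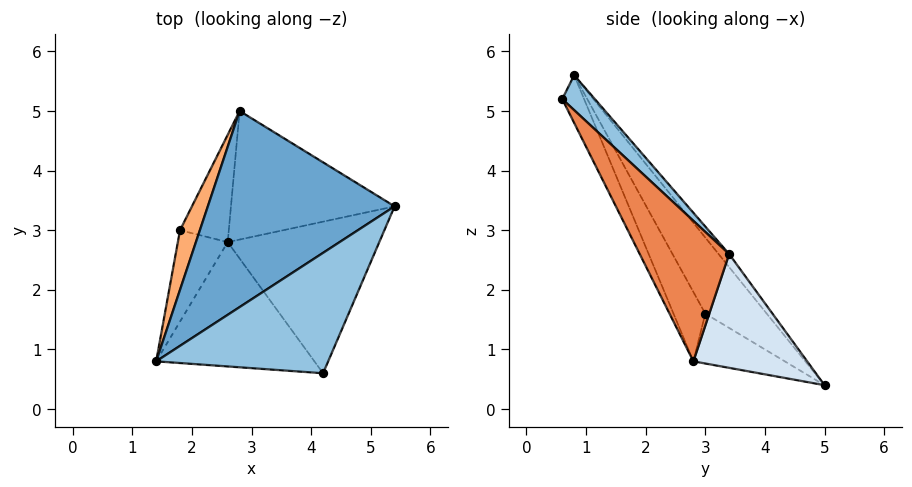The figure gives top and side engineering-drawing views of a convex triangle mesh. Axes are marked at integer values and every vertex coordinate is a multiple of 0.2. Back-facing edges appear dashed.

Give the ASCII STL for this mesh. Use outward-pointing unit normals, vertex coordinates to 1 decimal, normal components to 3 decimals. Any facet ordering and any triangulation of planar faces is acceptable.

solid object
 facet normal -0.043 0.783 0.621
  outer loop
   vertex 2.8 5.0 0.4
   vertex 1.4 0.8 5.6
   vertex 5.4 3.4 2.6
  endloop
 endfacet
 facet normal 0.153 0.636 0.756
  outer loop
   vertex 4.2 0.6 5.2
   vertex 5.4 3.4 2.6
   vertex 1.4 0.8 5.6
  endloop
 endfacet
 facet normal -0.123 -0.905 -0.408
  outer loop
   vertex 2.6 2.8 0.8
   vertex 4.2 0.6 5.2
   vertex 1.4 0.8 5.6
  endloop
 endfacet
 facet normal 0.560 -0.197 -0.805
  outer loop
   vertex 2.6 2.8 0.8
   vertex 2.8 5.0 0.4
   vertex 5.4 3.4 2.6
  endloop
 endfacet
 facet normal 0.487 -0.697 -0.526
  outer loop
   vertex 2.6 2.8 0.8
   vertex 5.4 3.4 2.6
   vertex 4.2 0.6 5.2
  endloop
 endfacet
 facet normal -0.817 0.536 0.213
  outer loop
   vertex 1.8 3.0 1.6
   vertex 1.4 0.8 5.6
   vertex 2.8 5.0 0.4
  endloop
 endfacet
 facet normal -0.600 -0.674 -0.431
  outer loop
   vertex 1.8 3.0 1.6
   vertex 2.6 2.8 0.8
   vertex 1.4 0.8 5.6
  endloop
 endfacet
 facet normal -0.713 -0.062 -0.698
  outer loop
   vertex 1.8 3.0 1.6
   vertex 2.8 5.0 0.4
   vertex 2.6 2.8 0.8
  endloop
 endfacet
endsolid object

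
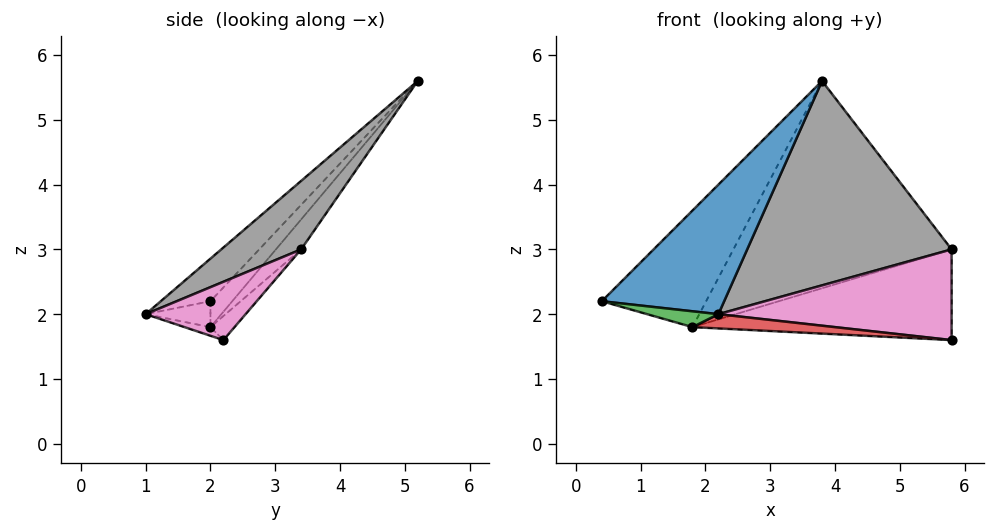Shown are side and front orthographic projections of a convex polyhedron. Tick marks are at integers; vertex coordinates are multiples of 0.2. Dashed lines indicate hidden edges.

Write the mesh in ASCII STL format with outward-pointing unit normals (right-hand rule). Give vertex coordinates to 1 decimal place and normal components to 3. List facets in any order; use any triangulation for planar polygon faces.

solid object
 facet normal -0.235 -0.579 0.780
  outer loop
   vertex 2.2 1.0 2.0
   vertex 3.8 5.2 5.6
   vertex 0.4 2.0 2.2
  endloop
 endfacet
 facet normal -0.166 0.796 -0.582
  outer loop
   vertex 1.8 2.0 1.8
   vertex 0.4 2.0 2.2
   vertex 3.8 5.2 5.6
  endloop
 endfacet
 facet normal -0.263 -0.289 -0.920
  outer loop
   vertex 1.8 2.0 1.8
   vertex 2.2 1.0 2.0
   vertex 0.4 2.0 2.2
  endloop
 endfacet
 facet normal -0.038 -0.211 -0.977
  outer loop
   vertex 1.8 2.0 1.8
   vertex 5.8 2.2 1.6
   vertex 2.2 1.0 2.0
  endloop
 endfacet
 facet normal -0.070 0.757 -0.649
  outer loop
   vertex 5.8 3.4 3.0
   vertex 5.8 2.2 1.6
   vertex 1.8 2.0 1.8
  endloop
 endfacet
 facet normal -0.091 0.785 -0.613
  outer loop
   vertex 5.8 3.4 3.0
   vertex 1.8 2.0 1.8
   vertex 3.8 5.2 5.6
  endloop
 endfacet
 facet normal 0.309 -0.722 0.619
  outer loop
   vertex 5.8 3.4 3.0
   vertex 2.2 1.0 2.0
   vertex 5.8 2.2 1.6
  endloop
 endfacet
 facet normal 0.267 -0.684 0.679
  outer loop
   vertex 5.8 3.4 3.0
   vertex 3.8 5.2 5.6
   vertex 2.2 1.0 2.0
  endloop
 endfacet
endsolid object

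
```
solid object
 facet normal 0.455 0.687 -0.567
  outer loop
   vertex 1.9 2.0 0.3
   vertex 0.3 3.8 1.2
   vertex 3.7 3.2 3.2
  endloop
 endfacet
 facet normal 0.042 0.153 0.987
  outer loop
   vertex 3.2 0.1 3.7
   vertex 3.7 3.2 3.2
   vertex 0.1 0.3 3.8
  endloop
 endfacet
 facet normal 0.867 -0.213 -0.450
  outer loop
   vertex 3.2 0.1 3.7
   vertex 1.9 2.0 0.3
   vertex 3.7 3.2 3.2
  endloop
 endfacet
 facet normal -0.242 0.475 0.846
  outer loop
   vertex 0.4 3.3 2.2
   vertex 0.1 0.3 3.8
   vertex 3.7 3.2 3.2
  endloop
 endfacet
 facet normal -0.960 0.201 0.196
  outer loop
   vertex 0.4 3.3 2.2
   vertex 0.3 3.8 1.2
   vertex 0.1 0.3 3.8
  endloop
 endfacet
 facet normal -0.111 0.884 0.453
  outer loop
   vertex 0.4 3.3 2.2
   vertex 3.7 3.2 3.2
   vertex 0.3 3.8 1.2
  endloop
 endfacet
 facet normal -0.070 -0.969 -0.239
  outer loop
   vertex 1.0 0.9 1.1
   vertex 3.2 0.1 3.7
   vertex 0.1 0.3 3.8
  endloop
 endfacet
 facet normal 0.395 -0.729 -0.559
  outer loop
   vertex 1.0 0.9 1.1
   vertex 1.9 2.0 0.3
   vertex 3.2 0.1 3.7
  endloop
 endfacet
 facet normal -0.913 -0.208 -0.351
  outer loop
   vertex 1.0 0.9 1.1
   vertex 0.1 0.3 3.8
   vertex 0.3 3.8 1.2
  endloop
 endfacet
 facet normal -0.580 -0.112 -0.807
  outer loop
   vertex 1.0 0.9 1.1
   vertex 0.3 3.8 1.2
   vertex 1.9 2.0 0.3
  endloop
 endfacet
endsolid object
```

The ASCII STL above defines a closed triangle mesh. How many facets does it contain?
10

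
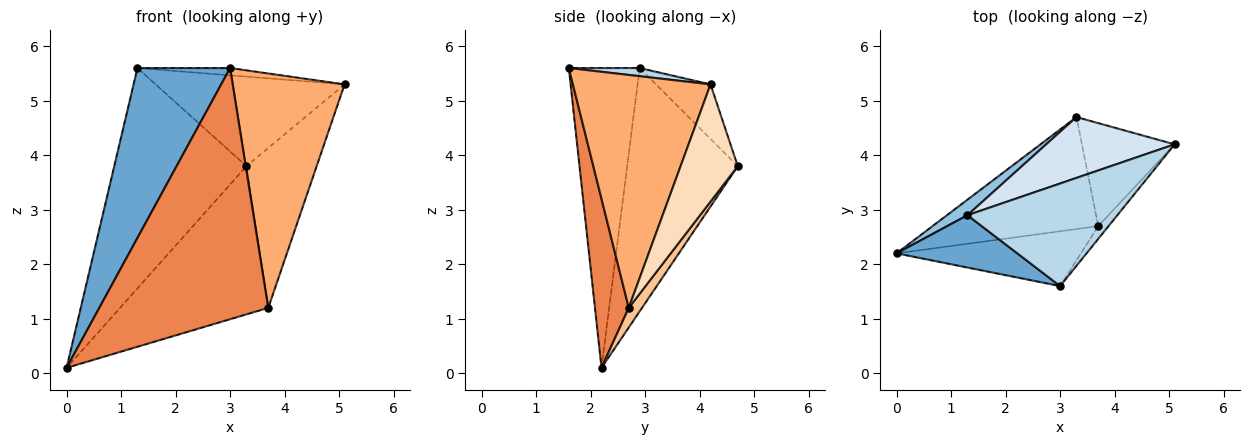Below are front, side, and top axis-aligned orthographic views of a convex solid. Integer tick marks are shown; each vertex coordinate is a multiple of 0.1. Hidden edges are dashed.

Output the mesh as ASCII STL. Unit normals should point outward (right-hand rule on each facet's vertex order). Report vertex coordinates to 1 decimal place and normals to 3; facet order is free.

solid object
 facet normal -0.590 -0.772 0.238
  outer loop
   vertex 1.3 2.9 5.6
   vertex 0.0 2.2 0.1
   vertex 3.0 1.6 5.6
  endloop
 endfacet
 facet normal -0.641 0.766 0.054
  outer loop
   vertex 1.3 2.9 5.6
   vertex 3.3 4.7 3.8
   vertex 0.0 2.2 0.1
  endloop
 endfacet
 facet normal 0.054 0.071 0.996
  outer loop
   vertex 1.3 2.9 5.6
   vertex 3.0 1.6 5.6
   vertex 5.1 4.2 5.3
  endloop
 endfacet
 facet normal -0.232 0.805 0.547
  outer loop
   vertex 1.3 2.9 5.6
   vertex 5.1 4.2 5.3
   vertex 3.3 4.7 3.8
  endloop
 endfacet
 facet normal 0.192 -0.959 -0.209
  outer loop
   vertex 3.7 2.7 1.2
   vertex 3.0 1.6 5.6
   vertex 0.0 2.2 0.1
  endloop
 endfacet
 facet normal 0.776 -0.630 -0.034
  outer loop
   vertex 3.7 2.7 1.2
   vertex 5.1 4.2 5.3
   vertex 3.0 1.6 5.6
  endloop
 endfacet
 facet normal 0.071 0.796 -0.601
  outer loop
   vertex 3.7 2.7 1.2
   vertex 0.0 2.2 0.1
   vertex 3.3 4.7 3.8
  endloop
 endfacet
 facet normal 0.565 0.694 -0.447
  outer loop
   vertex 3.7 2.7 1.2
   vertex 3.3 4.7 3.8
   vertex 5.1 4.2 5.3
  endloop
 endfacet
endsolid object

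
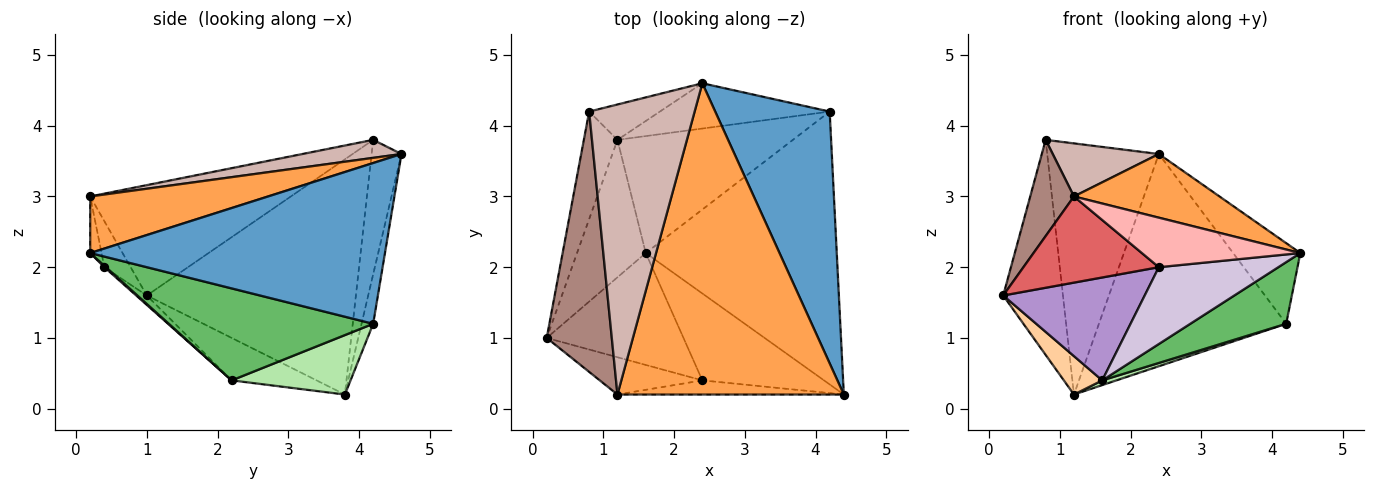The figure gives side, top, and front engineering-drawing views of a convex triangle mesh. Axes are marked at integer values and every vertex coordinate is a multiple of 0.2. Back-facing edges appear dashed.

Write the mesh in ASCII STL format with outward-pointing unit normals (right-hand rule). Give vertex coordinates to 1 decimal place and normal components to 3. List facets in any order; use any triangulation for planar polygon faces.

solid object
 facet normal 0.801 0.183 0.570
  outer loop
   vertex 4.2 4.2 1.2
   vertex 2.4 4.6 3.6
   vertex 4.4 0.2 2.2
  endloop
 endfacet
 facet normal -0.061 0.976 -0.208
  outer loop
   vertex 4.2 4.2 1.2
   vertex 1.2 3.8 0.2
   vertex 2.4 4.6 3.6
  endloop
 endfacet
 facet normal 0.238 -0.195 0.952
  outer loop
   vertex 1.2 0.2 3.0
   vertex 4.4 0.2 2.2
   vertex 2.4 4.6 3.6
  endloop
 endfacet
 facet normal -0.511 -0.231 -0.828
  outer loop
   vertex 1.6 2.2 0.4
   vertex 0.2 1.0 1.6
   vertex 1.2 3.8 0.2
  endloop
 endfacet
 facet normal 0.425 -0.199 -0.883
  outer loop
   vertex 1.6 2.2 0.4
   vertex 4.2 4.2 1.2
   vertex 4.4 0.2 2.2
  endloop
 endfacet
 facet normal 0.321 -0.038 -0.946
  outer loop
   vertex 1.6 2.2 0.4
   vertex 1.2 3.8 0.2
   vertex 4.2 4.2 1.2
  endloop
 endfacet
 facet normal -0.175 -0.904 -0.391
  outer loop
   vertex 2.4 0.4 2.0
   vertex 1.2 0.2 3.0
   vertex 0.2 1.0 1.6
  endloop
 endfacet
 facet normal -0.069 -0.959 -0.274
  outer loop
   vertex 2.4 0.4 2.0
   vertex 4.4 0.2 2.2
   vertex 1.2 0.2 3.0
  endloop
 endfacet
 facet normal -0.051 -0.676 -0.735
  outer loop
   vertex 2.4 0.4 2.0
   vertex 0.2 1.0 1.6
   vertex 1.6 2.2 0.4
  endloop
 endfacet
 facet normal 0.009 -0.662 -0.749
  outer loop
   vertex 2.4 0.4 2.0
   vertex 1.6 2.2 0.4
   vertex 4.4 0.2 2.2
  endloop
 endfacet
 facet normal -0.847 -0.185 0.499
  outer loop
   vertex 0.8 4.2 3.8
   vertex 0.2 1.0 1.6
   vertex 1.2 0.2 3.0
  endloop
 endfacet
 facet normal 0.166 -0.177 0.970
  outer loop
   vertex 0.8 4.2 3.8
   vertex 1.2 0.2 3.0
   vertex 2.4 4.6 3.6
  endloop
 endfacet
 facet normal -0.953 0.272 -0.136
  outer loop
   vertex 0.8 4.2 3.8
   vertex 1.2 3.8 0.2
   vertex 0.2 1.0 1.6
  endloop
 endfacet
 facet normal -0.256 0.957 -0.135
  outer loop
   vertex 0.8 4.2 3.8
   vertex 2.4 4.6 3.6
   vertex 1.2 3.8 0.2
  endloop
 endfacet
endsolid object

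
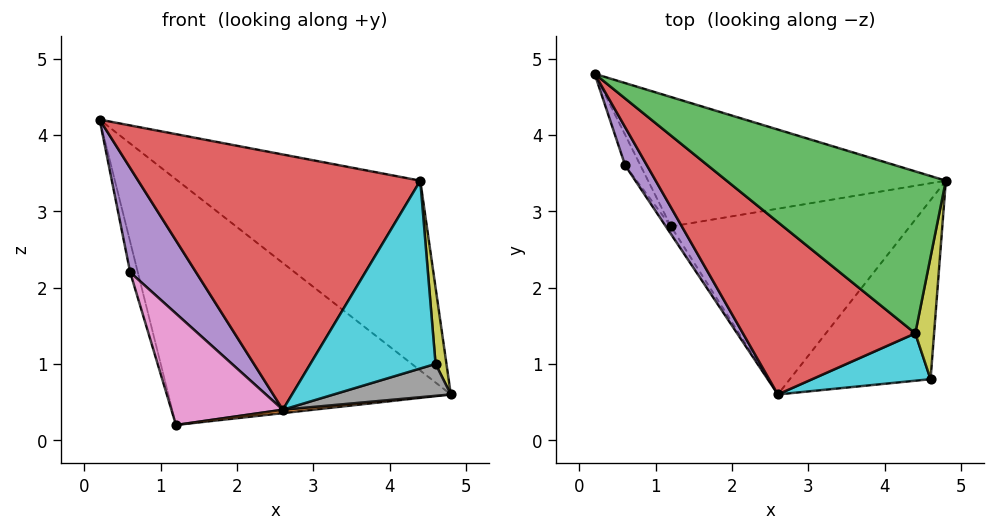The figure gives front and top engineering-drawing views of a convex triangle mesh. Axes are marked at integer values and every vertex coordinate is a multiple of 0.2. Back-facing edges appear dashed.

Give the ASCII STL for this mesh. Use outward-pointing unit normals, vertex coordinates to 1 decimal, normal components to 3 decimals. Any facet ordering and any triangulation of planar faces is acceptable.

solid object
 facet normal -0.095 0.881 -0.464
  outer loop
   vertex 1.2 2.8 0.2
   vertex 0.2 4.8 4.2
   vertex 4.8 3.4 0.6
  endloop
 endfacet
 facet normal 0.113 -0.018 -0.993
  outer loop
   vertex 1.2 2.8 0.2
   vertex 4.8 3.4 0.6
   vertex 2.6 0.6 0.4
  endloop
 endfacet
 facet normal 0.595 0.612 0.522
  outer loop
   vertex 4.4 1.4 3.4
   vertex 4.8 3.4 0.6
   vertex 0.2 4.8 4.2
  endloop
 endfacet
 facet normal -0.491 -0.722 0.487
  outer loop
   vertex 4.4 1.4 3.4
   vertex 0.2 4.8 4.2
   vertex 2.6 0.6 0.4
  endloop
 endfacet
 facet normal -0.740 -0.632 0.231
  outer loop
   vertex 0.6 3.6 2.2
   vertex 2.6 0.6 0.4
   vertex 0.2 4.8 4.2
  endloop
 endfacet
 facet normal -0.816 0.408 -0.408
  outer loop
   vertex 0.6 3.6 2.2
   vertex 0.2 4.8 4.2
   vertex 1.2 2.8 0.2
  endloop
 endfacet
 facet normal -0.842 -0.539 -0.037
  outer loop
   vertex 0.6 3.6 2.2
   vertex 1.2 2.8 0.2
   vertex 2.6 0.6 0.4
  endloop
 endfacet
 facet normal 0.299 -0.168 -0.940
  outer loop
   vertex 4.6 0.8 1.0
   vertex 2.6 0.6 0.4
   vertex 4.8 3.4 0.6
  endloop
 endfacet
 facet normal 0.993 -0.061 0.098
  outer loop
   vertex 4.6 0.8 1.0
   vertex 4.8 3.4 0.6
   vertex 4.4 1.4 3.4
  endloop
 endfacet
 facet normal 0.024 -0.969 0.244
  outer loop
   vertex 4.6 0.8 1.0
   vertex 4.4 1.4 3.4
   vertex 2.6 0.6 0.4
  endloop
 endfacet
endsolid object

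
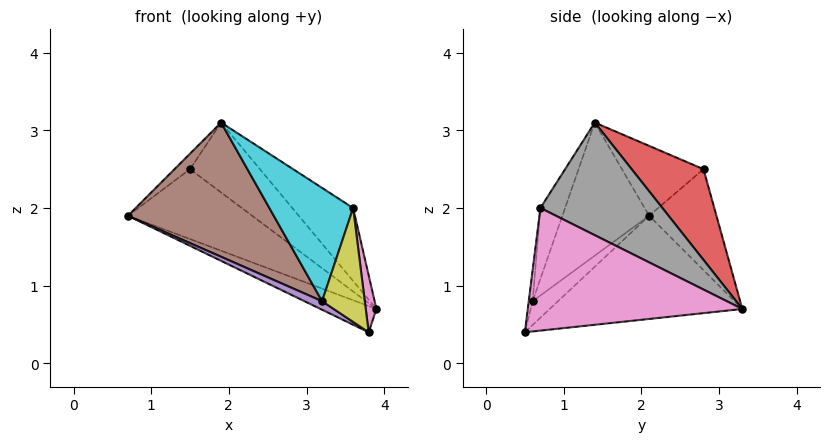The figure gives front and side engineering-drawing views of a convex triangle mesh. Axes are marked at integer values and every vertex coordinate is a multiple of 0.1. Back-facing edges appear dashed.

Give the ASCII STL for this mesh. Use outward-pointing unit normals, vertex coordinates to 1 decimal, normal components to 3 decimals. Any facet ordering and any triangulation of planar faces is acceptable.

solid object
 facet normal -0.385 0.112 -0.916
  outer loop
   vertex 3.8 0.5 0.4
   vertex 0.7 2.1 1.9
   vertex 3.9 3.3 0.7
  endloop
 endfacet
 facet normal -0.444 0.819 -0.364
  outer loop
   vertex 1.5 2.8 2.5
   vertex 3.9 3.3 0.7
   vertex 0.7 2.1 1.9
  endloop
 endfacet
 facet normal -0.664 0.126 0.737
  outer loop
   vertex 1.5 2.8 2.5
   vertex 0.7 2.1 1.9
   vertex 1.9 1.4 3.1
  endloop
 endfacet
 facet normal 0.470 0.458 0.754
  outer loop
   vertex 1.5 2.8 2.5
   vertex 1.9 1.4 3.1
   vertex 3.9 3.3 0.7
  endloop
 endfacet
 facet normal -0.555 -0.385 -0.737
  outer loop
   vertex 3.2 0.6 0.8
   vertex 0.7 2.1 1.9
   vertex 3.8 0.5 0.4
  endloop
 endfacet
 facet normal -0.511 -0.859 0.010
  outer loop
   vertex 3.2 0.6 0.8
   vertex 1.9 1.4 3.1
   vertex 0.7 2.1 1.9
  endloop
 endfacet
 facet normal 0.990 -0.049 0.130
  outer loop
   vertex 3.6 0.7 2.0
   vertex 3.8 0.5 0.4
   vertex 3.9 3.3 0.7
  endloop
 endfacet
 facet normal 0.602 0.300 0.740
  outer loop
   vertex 3.6 0.7 2.0
   vertex 3.9 3.3 0.7
   vertex 1.9 1.4 3.1
  endloop
 endfacet
 facet normal -0.090 -0.990 0.112
  outer loop
   vertex 3.6 0.7 2.0
   vertex 3.2 0.6 0.8
   vertex 3.8 0.5 0.4
  endloop
 endfacet
 facet normal -0.278 -0.945 0.171
  outer loop
   vertex 3.6 0.7 2.0
   vertex 1.9 1.4 3.1
   vertex 3.2 0.6 0.8
  endloop
 endfacet
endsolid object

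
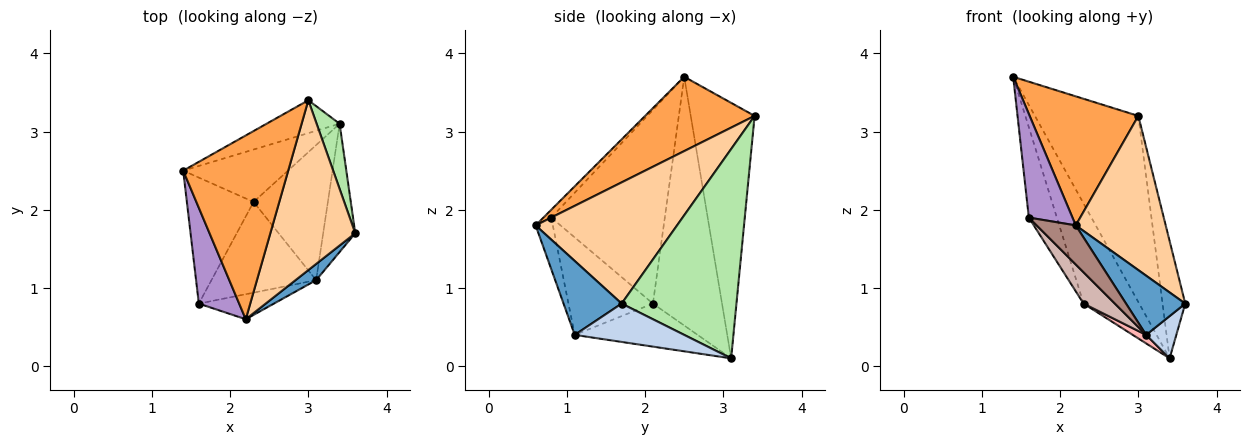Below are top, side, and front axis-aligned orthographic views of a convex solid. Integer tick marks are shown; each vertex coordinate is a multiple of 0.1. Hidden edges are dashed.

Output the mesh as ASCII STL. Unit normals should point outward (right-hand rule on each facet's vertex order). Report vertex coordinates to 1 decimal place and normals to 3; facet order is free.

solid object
 facet normal 0.687 -0.701 0.192
  outer loop
   vertex 3.1 1.1 0.4
   vertex 3.6 1.7 0.8
   vertex 2.2 0.6 1.8
  endloop
 endfacet
 facet normal 0.750 -0.207 -0.628
  outer loop
   vertex 3.1 1.1 0.4
   vertex 3.4 3.1 0.1
   vertex 3.6 1.7 0.8
  endloop
 endfacet
 facet normal 0.501 -0.497 0.708
  outer loop
   vertex 3.0 3.4 3.2
   vertex 1.4 2.5 3.7
   vertex 2.2 0.6 1.8
  endloop
 endfacet
 facet normal 0.726 -0.462 0.509
  outer loop
   vertex 3.0 3.4 3.2
   vertex 2.2 0.6 1.8
   vertex 3.6 1.7 0.8
  endloop
 endfacet
 facet normal -0.520 0.841 -0.148
  outer loop
   vertex 3.0 3.4 3.2
   vertex 3.4 3.1 0.1
   vertex 1.4 2.5 3.7
  endloop
 endfacet
 facet normal 0.975 0.193 0.107
  outer loop
   vertex 3.0 3.4 3.2
   vertex 3.6 1.7 0.8
   vertex 3.4 3.1 0.1
  endloop
 endfacet
 facet normal -0.740 0.596 -0.312
  outer loop
   vertex 2.3 2.1 0.8
   vertex 1.4 2.5 3.7
   vertex 3.4 3.1 0.1
  endloop
 endfacet
 facet normal -0.500 -0.055 -0.864
  outer loop
   vertex 2.3 2.1 0.8
   vertex 3.4 3.1 0.1
   vertex 3.1 1.1 0.4
  endloop
 endfacet
 facet normal -0.130 -0.728 0.673
  outer loop
   vertex 1.6 0.8 1.9
   vertex 2.2 0.6 1.8
   vertex 1.4 2.5 3.7
  endloop
 endfacet
 facet normal -0.921 0.227 -0.317
  outer loop
   vertex 1.6 0.8 1.9
   vertex 1.4 2.5 3.7
   vertex 2.3 2.1 0.8
  endloop
 endfacet
 facet normal -0.348 -0.790 -0.505
  outer loop
   vertex 1.6 0.8 1.9
   vertex 3.1 1.1 0.4
   vertex 2.2 0.6 1.8
  endloop
 endfacet
 facet normal -0.661 -0.245 -0.710
  outer loop
   vertex 1.6 0.8 1.9
   vertex 2.3 2.1 0.8
   vertex 3.1 1.1 0.4
  endloop
 endfacet
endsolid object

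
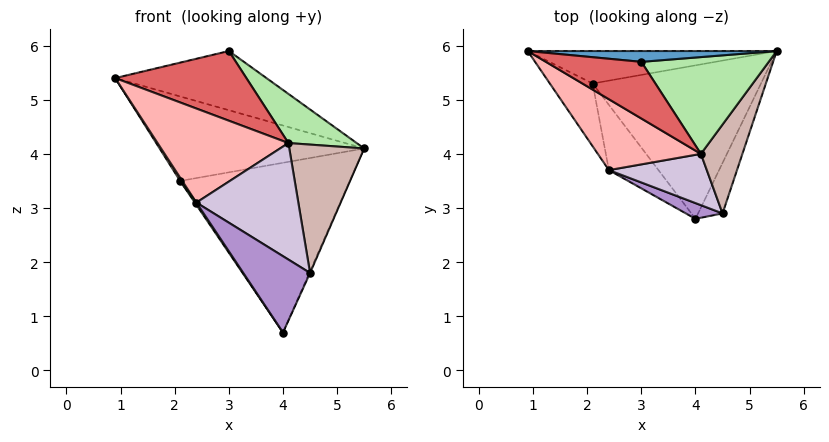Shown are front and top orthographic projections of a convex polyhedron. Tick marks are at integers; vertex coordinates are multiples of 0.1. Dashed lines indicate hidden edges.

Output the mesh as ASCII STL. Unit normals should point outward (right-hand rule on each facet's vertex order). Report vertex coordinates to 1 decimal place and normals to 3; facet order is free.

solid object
 facet normal 0.051 0.982 0.180
  outer loop
   vertex 3.0 5.7 5.9
   vertex 5.5 5.9 4.1
   vertex 0.9 5.9 5.4
  endloop
 endfacet
 facet normal -0.101 0.929 -0.357
  outer loop
   vertex 2.1 5.3 3.5
   vertex 0.9 5.9 5.4
   vertex 5.5 5.9 4.1
  endloop
 endfacet
 facet normal -0.013 0.742 -0.671
  outer loop
   vertex 2.1 5.3 3.5
   vertex 5.5 5.9 4.1
   vertex 4.0 2.8 0.7
  endloop
 endfacet
 facet normal -0.849 -0.027 -0.528
  outer loop
   vertex 2.1 5.3 3.5
   vertex 2.4 3.7 3.1
   vertex 0.9 5.9 5.4
  endloop
 endfacet
 facet normal -0.835 -0.019 -0.550
  outer loop
   vertex 2.1 5.3 3.5
   vertex 4.0 2.8 0.7
   vertex 2.4 3.7 3.1
  endloop
 endfacet
 facet normal 0.561 -0.375 0.738
  outer loop
   vertex 4.1 4.0 4.2
   vertex 5.5 5.9 4.1
   vertex 3.0 5.7 5.9
  endloop
 endfacet
 facet normal -0.219 -0.757 0.616
  outer loop
   vertex 4.1 4.0 4.2
   vertex 3.0 5.7 5.9
   vertex 0.9 5.9 5.4
  endloop
 endfacet
 facet normal -0.241 -0.775 0.584
  outer loop
   vertex 4.1 4.0 4.2
   vertex 0.9 5.9 5.4
   vertex 2.4 3.7 3.1
  endloop
 endfacet
 facet normal -0.241 -0.951 0.196
  outer loop
   vertex 4.5 2.9 1.8
   vertex 2.4 3.7 3.1
   vertex 4.0 2.8 0.7
  endloop
 endfacet
 facet normal -0.099 -0.911 0.401
  outer loop
   vertex 4.5 2.9 1.8
   vertex 4.1 4.0 4.2
   vertex 2.4 3.7 3.1
  endloop
 endfacet
 facet normal 0.910 0.015 -0.415
  outer loop
   vertex 4.5 2.9 1.8
   vertex 4.0 2.8 0.7
   vertex 5.5 5.9 4.1
  endloop
 endfacet
 facet normal 0.756 -0.538 0.373
  outer loop
   vertex 4.5 2.9 1.8
   vertex 5.5 5.9 4.1
   vertex 4.1 4.0 4.2
  endloop
 endfacet
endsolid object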